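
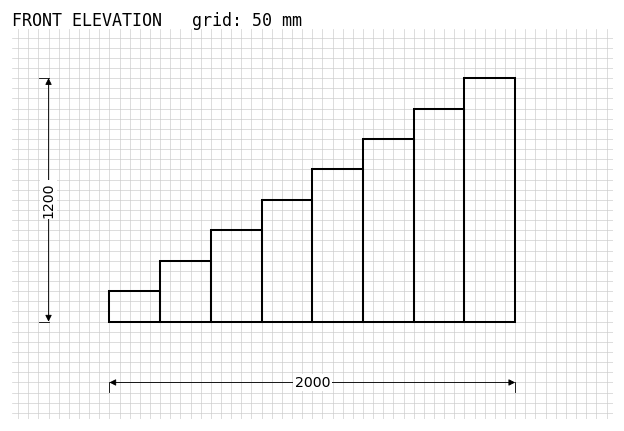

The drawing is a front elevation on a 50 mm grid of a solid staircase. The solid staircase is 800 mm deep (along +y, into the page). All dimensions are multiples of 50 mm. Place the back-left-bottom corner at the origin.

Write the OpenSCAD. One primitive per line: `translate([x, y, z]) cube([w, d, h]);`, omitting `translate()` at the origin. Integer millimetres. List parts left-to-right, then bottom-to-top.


cube([250, 800, 150]);
translate([250, 0, 0]) cube([250, 800, 300]);
translate([500, 0, 0]) cube([250, 800, 450]);
translate([750, 0, 0]) cube([250, 800, 600]);
translate([1000, 0, 0]) cube([250, 800, 750]);
translate([1250, 0, 0]) cube([250, 800, 900]);
translate([1500, 0, 0]) cube([250, 800, 1050]);
translate([1750, 0, 0]) cube([250, 800, 1200]);


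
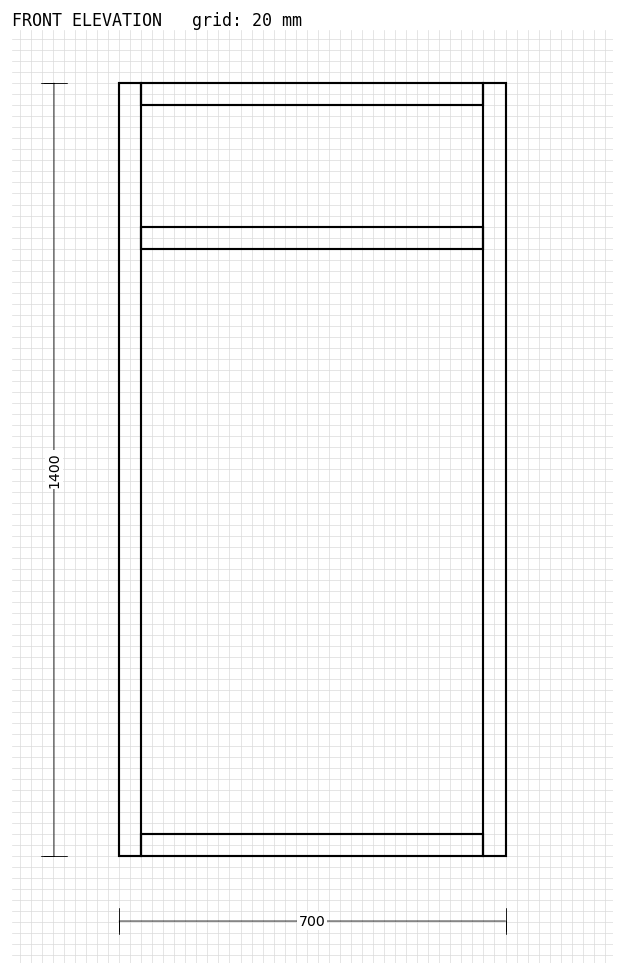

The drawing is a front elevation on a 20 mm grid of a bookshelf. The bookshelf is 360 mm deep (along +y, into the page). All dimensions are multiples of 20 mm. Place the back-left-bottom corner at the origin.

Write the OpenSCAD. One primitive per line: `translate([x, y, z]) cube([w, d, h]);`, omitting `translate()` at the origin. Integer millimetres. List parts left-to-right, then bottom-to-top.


cube([40, 360, 1400]);
translate([40, 0, 0]) cube([620, 360, 40]);
translate([40, 0, 1100]) cube([620, 360, 40]);
translate([40, 0, 1360]) cube([620, 360, 40]);
translate([660, 0, 0]) cube([40, 360, 1400]);


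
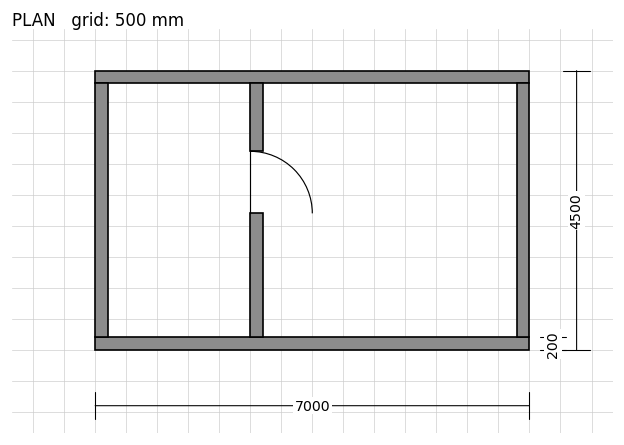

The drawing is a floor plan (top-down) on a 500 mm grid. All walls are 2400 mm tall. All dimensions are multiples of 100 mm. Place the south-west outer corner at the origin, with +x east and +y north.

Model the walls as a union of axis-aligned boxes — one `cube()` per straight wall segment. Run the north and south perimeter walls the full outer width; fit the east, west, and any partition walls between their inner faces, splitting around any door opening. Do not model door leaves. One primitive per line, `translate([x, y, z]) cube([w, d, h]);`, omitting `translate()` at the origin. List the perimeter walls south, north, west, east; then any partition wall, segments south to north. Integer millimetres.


cube([7000, 200, 2400]);
translate([0, 4300, 0]) cube([7000, 200, 2400]);
translate([0, 200, 0]) cube([200, 4100, 2400]);
translate([6800, 200, 0]) cube([200, 4100, 2400]);
translate([2500, 200, 0]) cube([200, 2000, 2400]);
translate([2500, 3200, 0]) cube([200, 1100, 2400]);


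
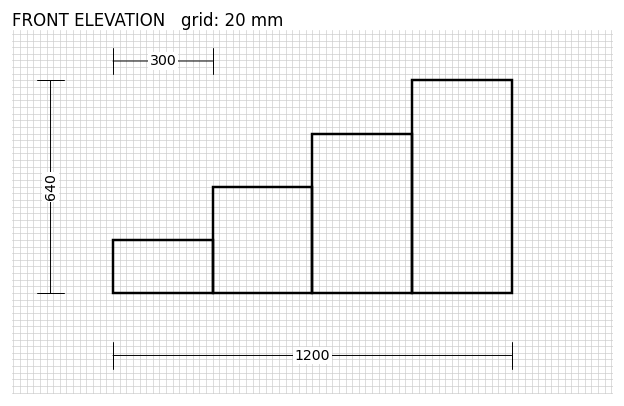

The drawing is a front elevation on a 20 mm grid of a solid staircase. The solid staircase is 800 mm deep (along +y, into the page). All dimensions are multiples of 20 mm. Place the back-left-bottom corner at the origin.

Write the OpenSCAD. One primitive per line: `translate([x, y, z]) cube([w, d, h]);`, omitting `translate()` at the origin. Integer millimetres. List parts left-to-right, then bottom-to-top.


cube([300, 800, 160]);
translate([300, 0, 0]) cube([300, 800, 320]);
translate([600, 0, 0]) cube([300, 800, 480]);
translate([900, 0, 0]) cube([300, 800, 640]);


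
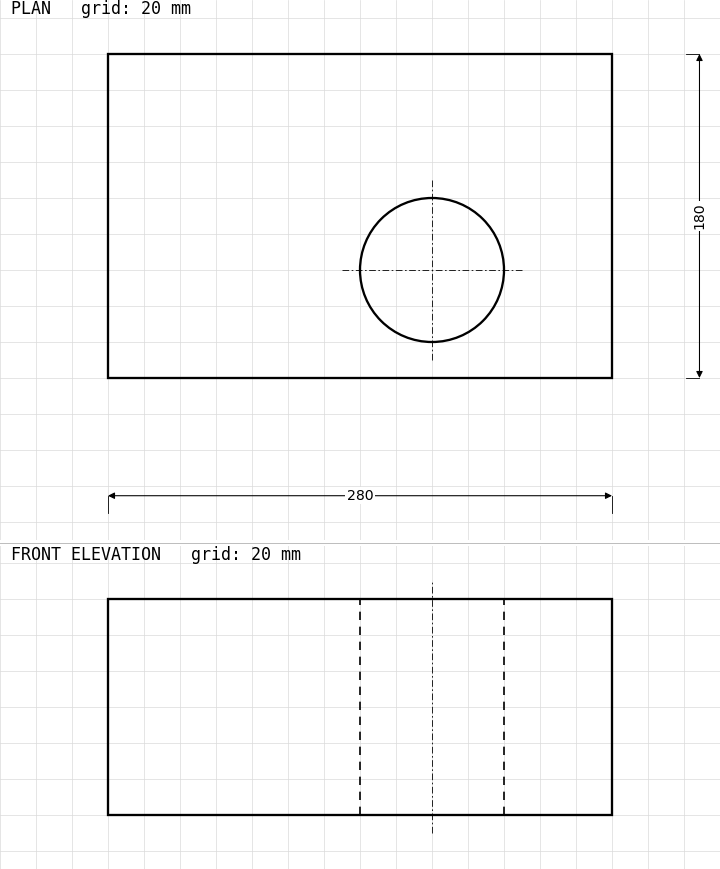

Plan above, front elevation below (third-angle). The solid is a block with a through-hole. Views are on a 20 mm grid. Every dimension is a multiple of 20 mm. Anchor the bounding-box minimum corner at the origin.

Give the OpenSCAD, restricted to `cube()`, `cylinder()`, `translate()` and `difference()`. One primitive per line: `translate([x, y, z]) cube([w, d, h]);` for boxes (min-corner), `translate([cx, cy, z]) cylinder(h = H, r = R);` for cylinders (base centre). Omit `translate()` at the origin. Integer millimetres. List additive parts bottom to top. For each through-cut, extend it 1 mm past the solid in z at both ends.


difference() {
  cube([280, 180, 120]);
  translate([180, 60, -1]) cylinder(h = 122, r = 40);
}


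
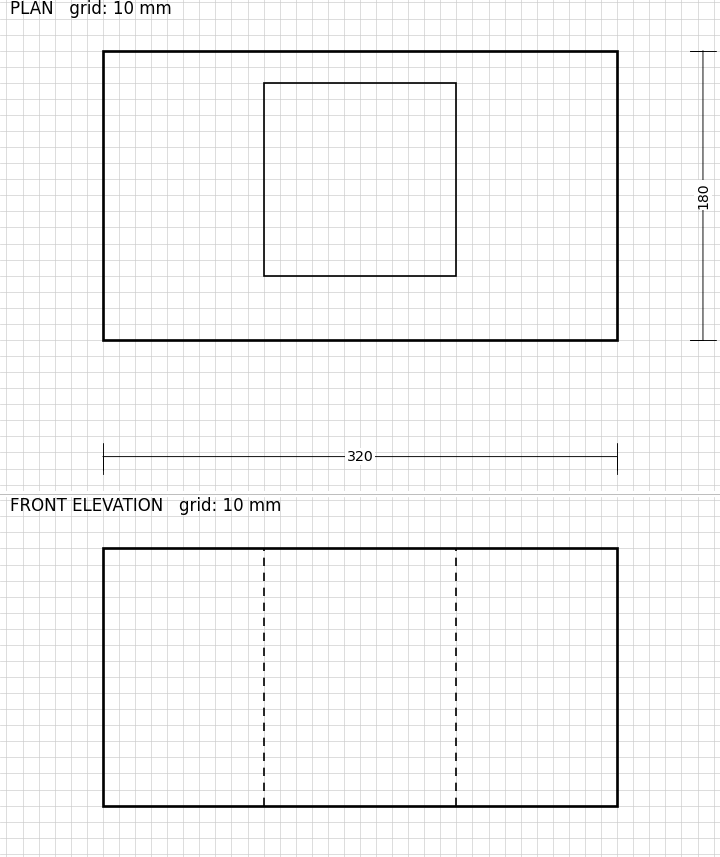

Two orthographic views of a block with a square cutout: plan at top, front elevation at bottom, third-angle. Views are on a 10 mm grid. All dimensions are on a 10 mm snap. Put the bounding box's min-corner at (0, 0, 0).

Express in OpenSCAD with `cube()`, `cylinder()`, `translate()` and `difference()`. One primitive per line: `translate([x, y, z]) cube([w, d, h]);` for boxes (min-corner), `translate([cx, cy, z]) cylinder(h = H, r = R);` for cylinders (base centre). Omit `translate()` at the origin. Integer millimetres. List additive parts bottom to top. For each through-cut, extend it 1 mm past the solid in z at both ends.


difference() {
  cube([320, 180, 160]);
  translate([100, 40, -1]) cube([120, 120, 162]);
}


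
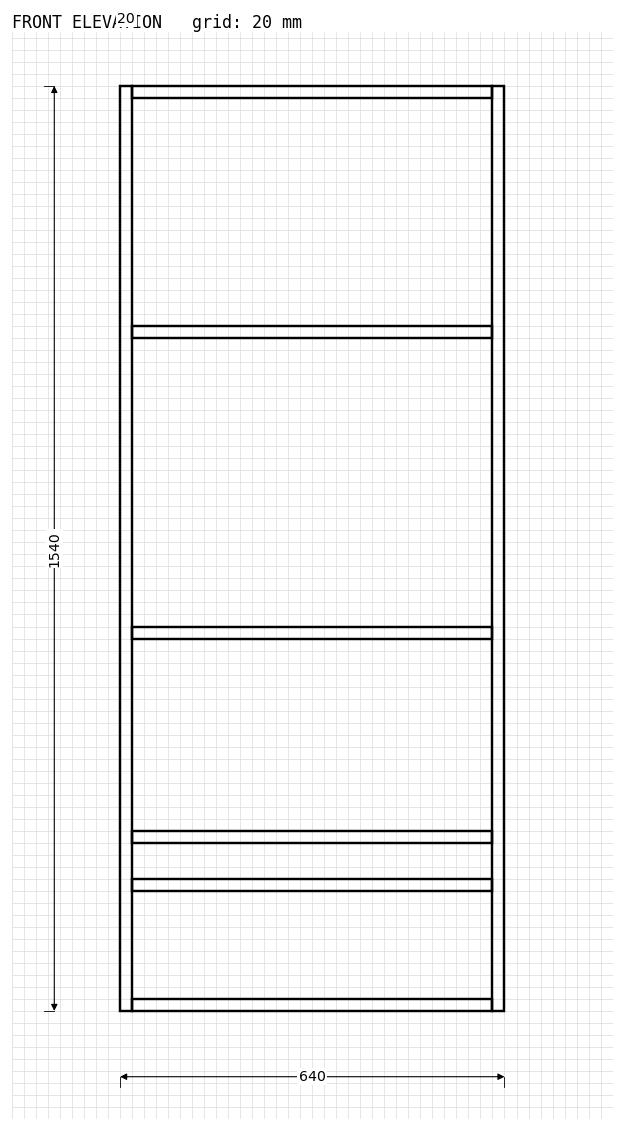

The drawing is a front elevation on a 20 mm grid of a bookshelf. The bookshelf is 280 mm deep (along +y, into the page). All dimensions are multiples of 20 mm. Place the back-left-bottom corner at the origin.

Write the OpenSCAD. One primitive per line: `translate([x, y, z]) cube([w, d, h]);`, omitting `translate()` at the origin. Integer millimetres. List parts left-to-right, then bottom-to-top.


cube([20, 280, 1540]);
translate([20, 0, 0]) cube([600, 280, 20]);
translate([20, 0, 200]) cube([600, 280, 20]);
translate([20, 0, 280]) cube([600, 280, 20]);
translate([20, 0, 620]) cube([600, 280, 20]);
translate([20, 0, 1120]) cube([600, 280, 20]);
translate([20, 0, 1520]) cube([600, 280, 20]);
translate([620, 0, 0]) cube([20, 280, 1540]);


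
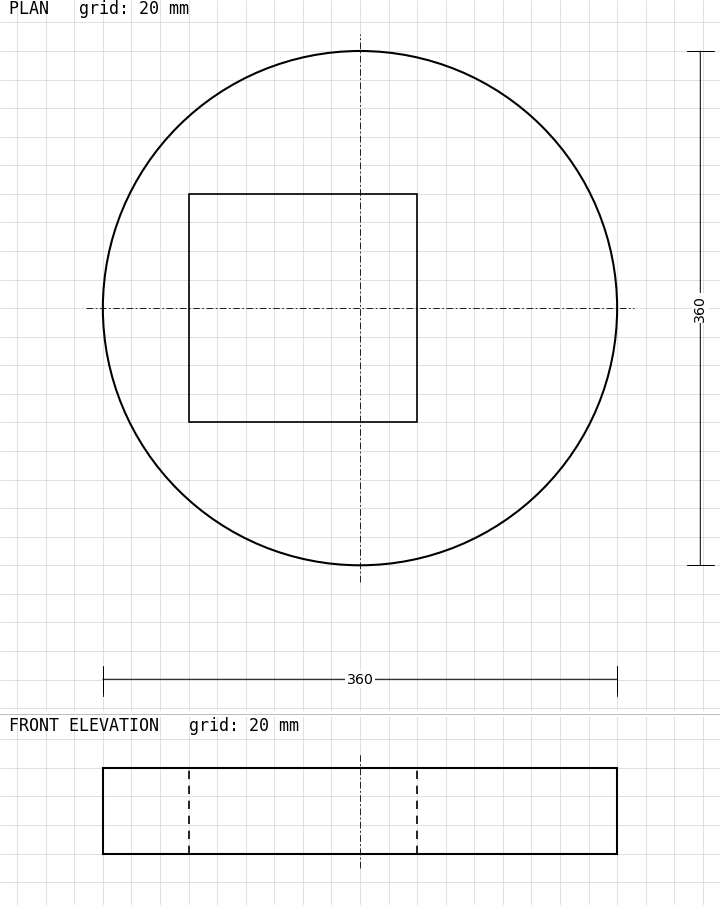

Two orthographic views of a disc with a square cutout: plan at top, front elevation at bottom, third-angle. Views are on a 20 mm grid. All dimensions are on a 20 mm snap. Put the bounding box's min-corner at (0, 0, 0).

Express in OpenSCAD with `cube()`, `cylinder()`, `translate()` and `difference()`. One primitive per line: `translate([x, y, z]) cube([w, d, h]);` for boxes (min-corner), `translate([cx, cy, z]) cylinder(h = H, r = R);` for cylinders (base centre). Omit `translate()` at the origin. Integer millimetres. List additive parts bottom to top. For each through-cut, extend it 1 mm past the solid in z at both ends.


difference() {
  translate([180, 180, 0]) cylinder(h = 60, r = 180);
  translate([60, 100, -1]) cube([160, 160, 62]);
}


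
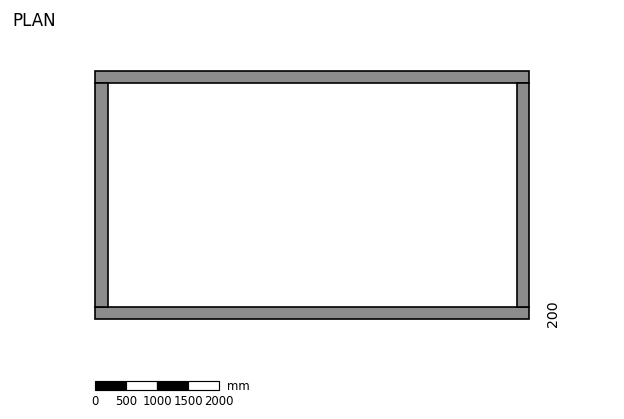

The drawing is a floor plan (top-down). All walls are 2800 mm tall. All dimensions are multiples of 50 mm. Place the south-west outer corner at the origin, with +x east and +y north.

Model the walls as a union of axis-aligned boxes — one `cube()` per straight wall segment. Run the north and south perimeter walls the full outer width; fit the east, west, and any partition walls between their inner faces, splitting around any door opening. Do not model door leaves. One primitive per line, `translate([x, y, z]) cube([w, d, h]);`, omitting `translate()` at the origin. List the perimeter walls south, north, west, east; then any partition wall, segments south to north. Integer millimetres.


cube([7000, 200, 2800]);
translate([0, 3800, 0]) cube([7000, 200, 2800]);
translate([0, 200, 0]) cube([200, 3600, 2800]);
translate([6800, 200, 0]) cube([200, 3600, 2800]);


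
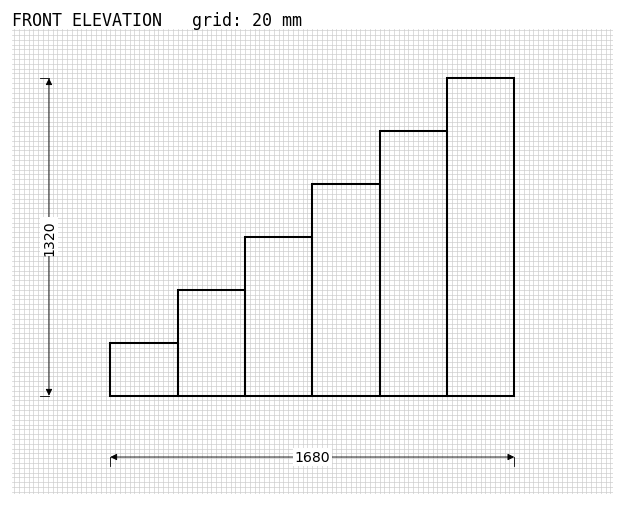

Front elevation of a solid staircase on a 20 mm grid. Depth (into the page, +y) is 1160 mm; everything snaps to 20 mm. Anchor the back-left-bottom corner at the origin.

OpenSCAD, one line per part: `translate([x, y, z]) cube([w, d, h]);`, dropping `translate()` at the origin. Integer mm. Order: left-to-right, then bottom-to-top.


cube([280, 1160, 220]);
translate([280, 0, 0]) cube([280, 1160, 440]);
translate([560, 0, 0]) cube([280, 1160, 660]);
translate([840, 0, 0]) cube([280, 1160, 880]);
translate([1120, 0, 0]) cube([280, 1160, 1100]);
translate([1400, 0, 0]) cube([280, 1160, 1320]);


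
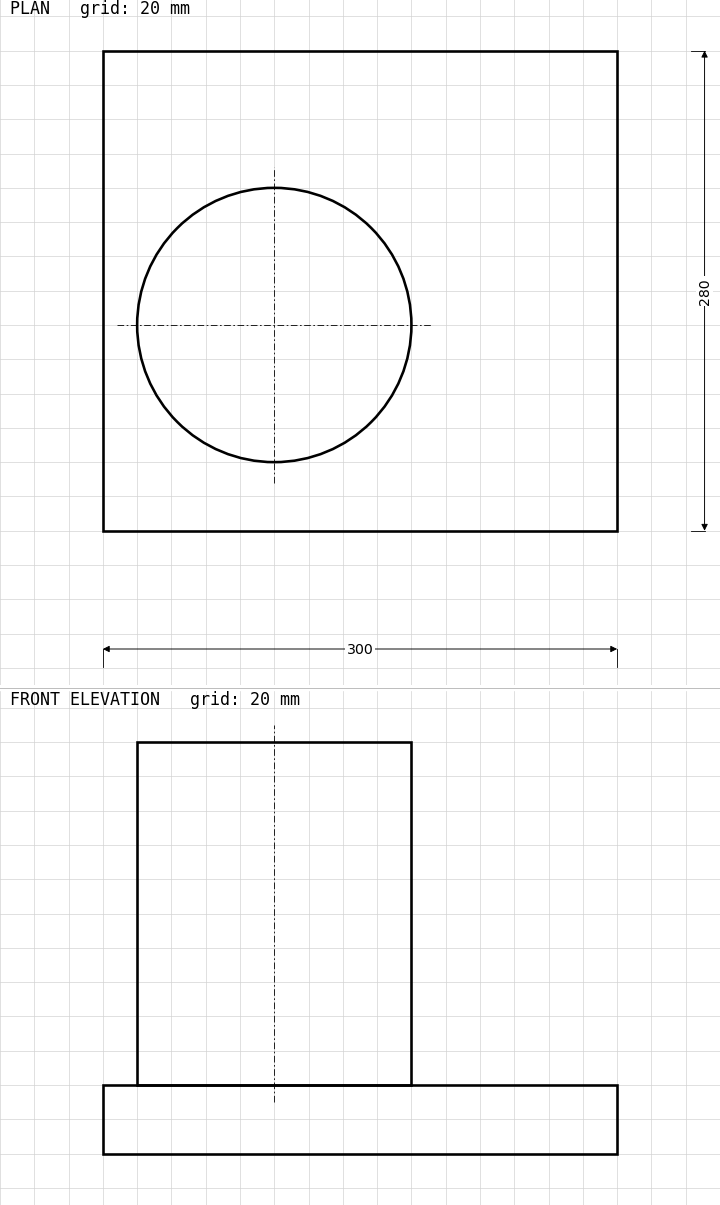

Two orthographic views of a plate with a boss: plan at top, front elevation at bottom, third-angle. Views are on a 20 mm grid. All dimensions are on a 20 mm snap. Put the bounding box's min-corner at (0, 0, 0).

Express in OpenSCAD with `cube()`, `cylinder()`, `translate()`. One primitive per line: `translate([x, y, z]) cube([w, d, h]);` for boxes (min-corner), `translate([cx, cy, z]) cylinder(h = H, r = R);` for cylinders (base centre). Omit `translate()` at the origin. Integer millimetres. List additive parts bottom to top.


cube([300, 280, 40]);
translate([100, 120, 40]) cylinder(h = 200, r = 80);


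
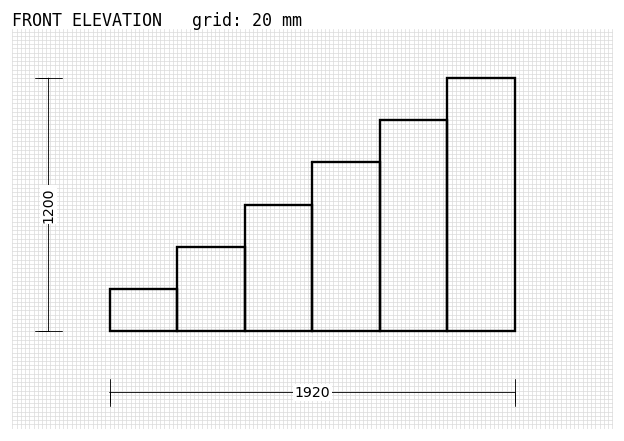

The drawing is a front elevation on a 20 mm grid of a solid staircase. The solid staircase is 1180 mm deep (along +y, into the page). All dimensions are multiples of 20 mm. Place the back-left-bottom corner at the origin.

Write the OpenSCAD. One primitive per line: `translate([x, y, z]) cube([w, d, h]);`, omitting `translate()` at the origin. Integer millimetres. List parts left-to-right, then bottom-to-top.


cube([320, 1180, 200]);
translate([320, 0, 0]) cube([320, 1180, 400]);
translate([640, 0, 0]) cube([320, 1180, 600]);
translate([960, 0, 0]) cube([320, 1180, 800]);
translate([1280, 0, 0]) cube([320, 1180, 1000]);
translate([1600, 0, 0]) cube([320, 1180, 1200]);


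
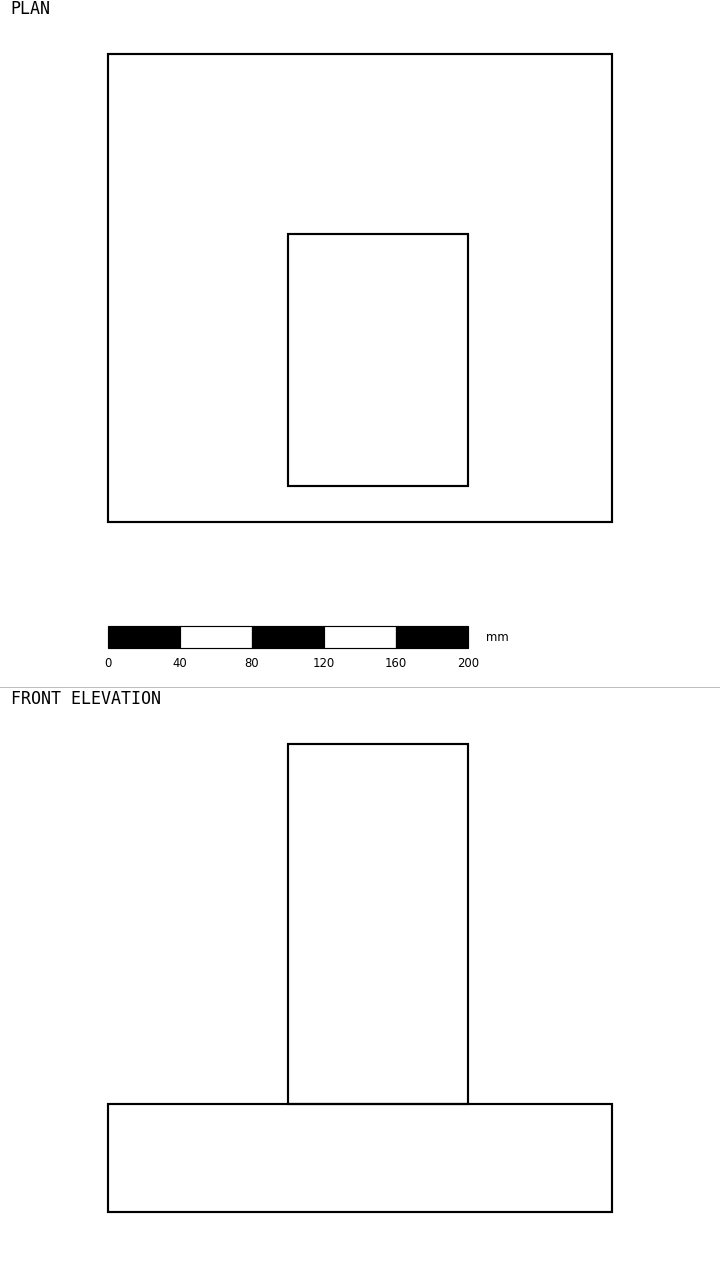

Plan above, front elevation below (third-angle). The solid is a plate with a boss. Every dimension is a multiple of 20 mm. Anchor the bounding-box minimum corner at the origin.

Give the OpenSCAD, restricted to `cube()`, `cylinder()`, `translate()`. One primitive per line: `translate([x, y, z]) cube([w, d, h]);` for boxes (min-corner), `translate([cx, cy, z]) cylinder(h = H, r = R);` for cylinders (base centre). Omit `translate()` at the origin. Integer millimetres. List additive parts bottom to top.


cube([280, 260, 60]);
translate([100, 20, 60]) cube([100, 140, 200]);


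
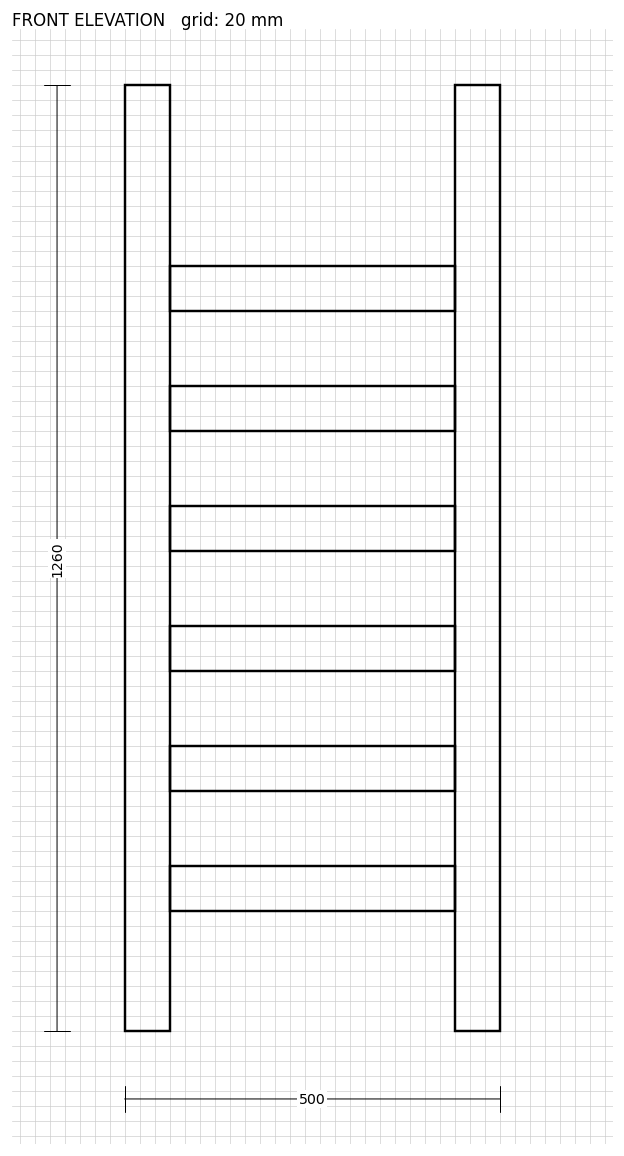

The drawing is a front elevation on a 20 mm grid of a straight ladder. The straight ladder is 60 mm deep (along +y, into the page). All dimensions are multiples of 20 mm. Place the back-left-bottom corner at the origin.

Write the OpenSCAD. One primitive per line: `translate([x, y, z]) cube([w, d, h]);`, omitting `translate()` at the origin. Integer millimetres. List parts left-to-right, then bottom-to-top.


cube([60, 60, 1260]);
translate([60, 0, 160]) cube([380, 60, 60]);
translate([60, 0, 320]) cube([380, 60, 60]);
translate([60, 0, 480]) cube([380, 60, 60]);
translate([60, 0, 640]) cube([380, 60, 60]);
translate([60, 0, 800]) cube([380, 60, 60]);
translate([60, 0, 960]) cube([380, 60, 60]);
translate([440, 0, 0]) cube([60, 60, 1260]);


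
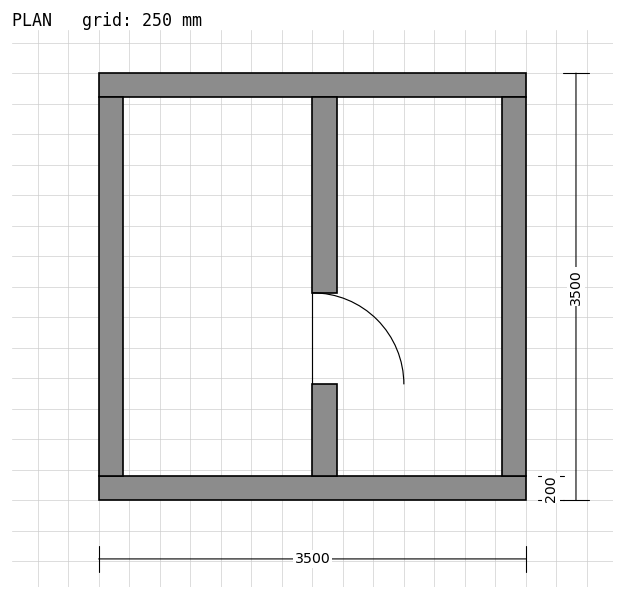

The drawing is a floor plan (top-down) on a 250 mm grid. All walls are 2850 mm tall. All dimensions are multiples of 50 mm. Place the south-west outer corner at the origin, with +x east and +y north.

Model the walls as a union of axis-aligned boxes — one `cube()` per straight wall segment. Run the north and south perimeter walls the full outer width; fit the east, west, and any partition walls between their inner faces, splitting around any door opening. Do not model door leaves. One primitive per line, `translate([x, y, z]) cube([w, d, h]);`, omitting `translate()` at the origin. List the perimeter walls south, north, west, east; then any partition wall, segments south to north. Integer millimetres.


cube([3500, 200, 2850]);
translate([0, 3300, 0]) cube([3500, 200, 2850]);
translate([0, 200, 0]) cube([200, 3100, 2850]);
translate([3300, 200, 0]) cube([200, 3100, 2850]);
translate([1750, 200, 0]) cube([200, 750, 2850]);
translate([1750, 1700, 0]) cube([200, 1600, 2850]);


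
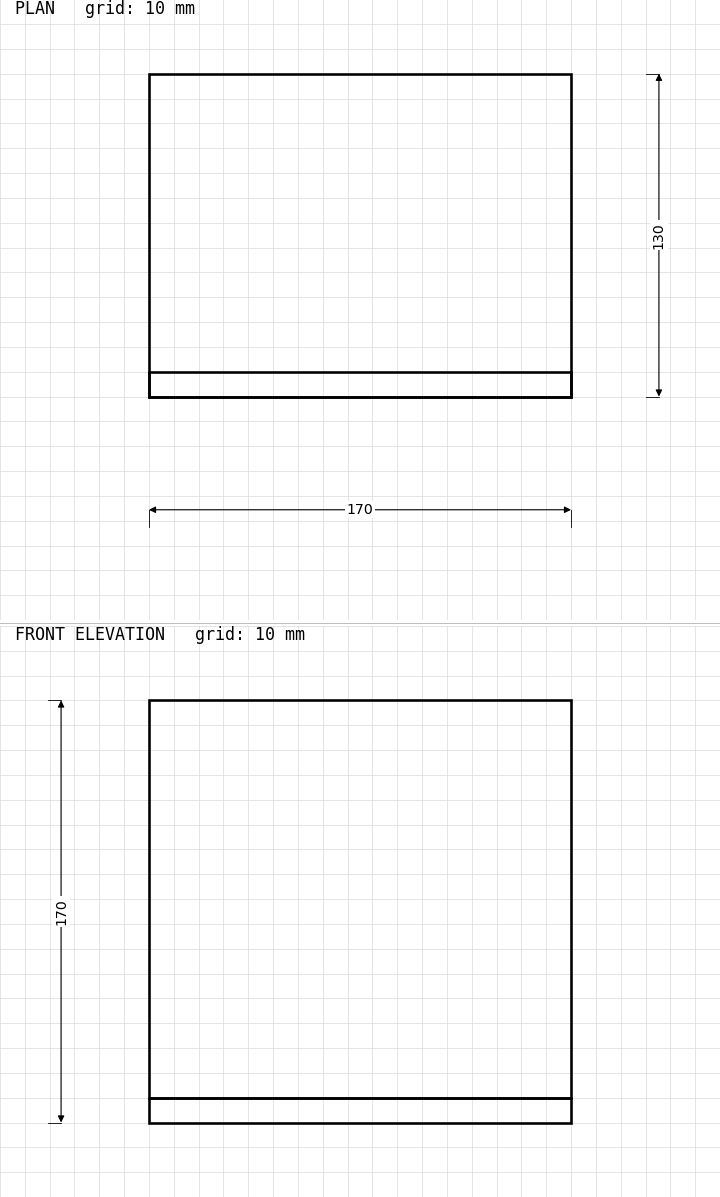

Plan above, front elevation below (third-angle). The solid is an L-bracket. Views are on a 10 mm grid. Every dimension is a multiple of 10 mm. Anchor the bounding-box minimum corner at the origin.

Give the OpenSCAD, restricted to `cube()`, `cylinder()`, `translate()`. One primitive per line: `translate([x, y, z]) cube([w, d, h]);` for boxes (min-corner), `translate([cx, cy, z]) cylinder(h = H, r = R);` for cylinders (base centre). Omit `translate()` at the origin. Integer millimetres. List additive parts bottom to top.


cube([170, 130, 10]);
translate([0, 0, 10]) cube([170, 10, 160]);


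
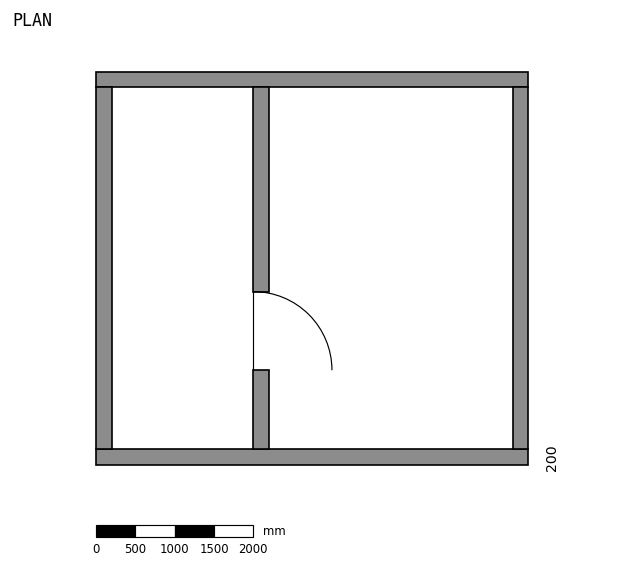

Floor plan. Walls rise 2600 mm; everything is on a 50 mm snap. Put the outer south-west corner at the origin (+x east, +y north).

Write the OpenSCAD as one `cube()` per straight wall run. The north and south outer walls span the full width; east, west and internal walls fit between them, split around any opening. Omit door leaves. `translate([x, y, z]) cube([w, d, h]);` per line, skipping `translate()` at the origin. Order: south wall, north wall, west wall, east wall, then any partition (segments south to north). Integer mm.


cube([5500, 200, 2600]);
translate([0, 4800, 0]) cube([5500, 200, 2600]);
translate([0, 200, 0]) cube([200, 4600, 2600]);
translate([5300, 200, 0]) cube([200, 4600, 2600]);
translate([2000, 200, 0]) cube([200, 1000, 2600]);
translate([2000, 2200, 0]) cube([200, 2600, 2600]);


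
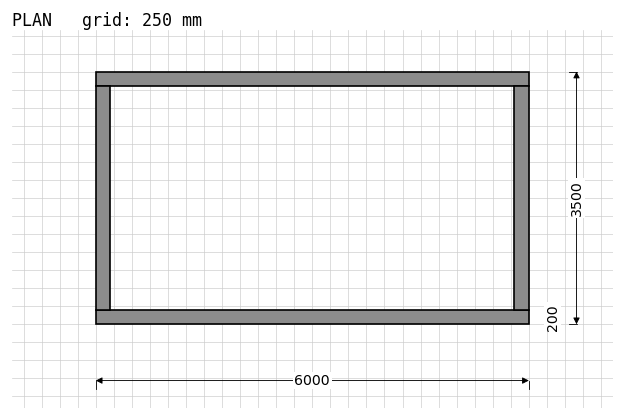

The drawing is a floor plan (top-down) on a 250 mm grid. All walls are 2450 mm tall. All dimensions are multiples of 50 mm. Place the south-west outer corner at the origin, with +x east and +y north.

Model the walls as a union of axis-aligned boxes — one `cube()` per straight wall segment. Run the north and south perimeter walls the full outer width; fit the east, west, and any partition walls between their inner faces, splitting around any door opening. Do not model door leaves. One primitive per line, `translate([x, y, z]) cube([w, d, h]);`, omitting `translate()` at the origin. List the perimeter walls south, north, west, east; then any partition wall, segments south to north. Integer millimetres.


cube([6000, 200, 2450]);
translate([0, 3300, 0]) cube([6000, 200, 2450]);
translate([0, 200, 0]) cube([200, 3100, 2450]);
translate([5800, 200, 0]) cube([200, 3100, 2450]);


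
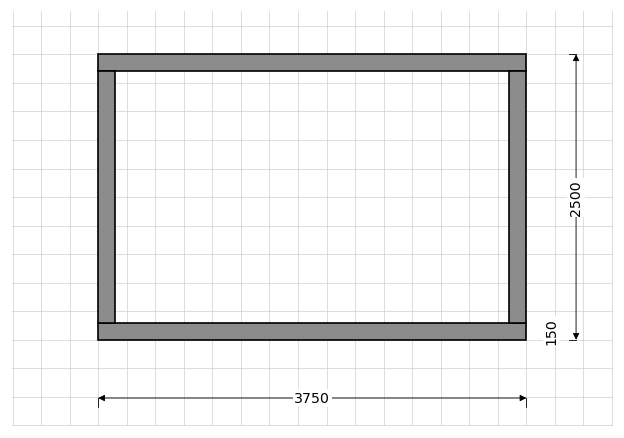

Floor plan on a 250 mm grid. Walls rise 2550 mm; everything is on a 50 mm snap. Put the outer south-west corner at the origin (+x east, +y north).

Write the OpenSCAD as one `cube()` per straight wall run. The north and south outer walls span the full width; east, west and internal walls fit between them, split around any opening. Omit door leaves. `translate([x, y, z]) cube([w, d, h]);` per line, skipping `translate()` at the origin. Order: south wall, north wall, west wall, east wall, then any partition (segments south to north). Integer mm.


cube([3750, 150, 2550]);
translate([0, 2350, 0]) cube([3750, 150, 2550]);
translate([0, 150, 0]) cube([150, 2200, 2550]);
translate([3600, 150, 0]) cube([150, 2200, 2550]);


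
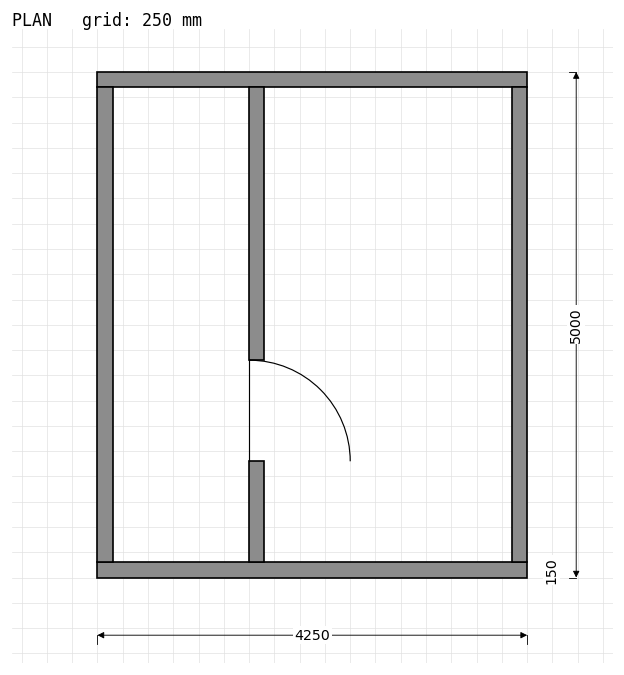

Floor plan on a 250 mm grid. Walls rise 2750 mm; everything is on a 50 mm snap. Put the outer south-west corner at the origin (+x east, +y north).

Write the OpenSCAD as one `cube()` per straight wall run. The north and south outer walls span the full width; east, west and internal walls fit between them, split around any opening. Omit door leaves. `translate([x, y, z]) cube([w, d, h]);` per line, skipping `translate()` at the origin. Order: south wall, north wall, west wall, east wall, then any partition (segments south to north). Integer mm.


cube([4250, 150, 2750]);
translate([0, 4850, 0]) cube([4250, 150, 2750]);
translate([0, 150, 0]) cube([150, 4700, 2750]);
translate([4100, 150, 0]) cube([150, 4700, 2750]);
translate([1500, 150, 0]) cube([150, 1000, 2750]);
translate([1500, 2150, 0]) cube([150, 2700, 2750]);


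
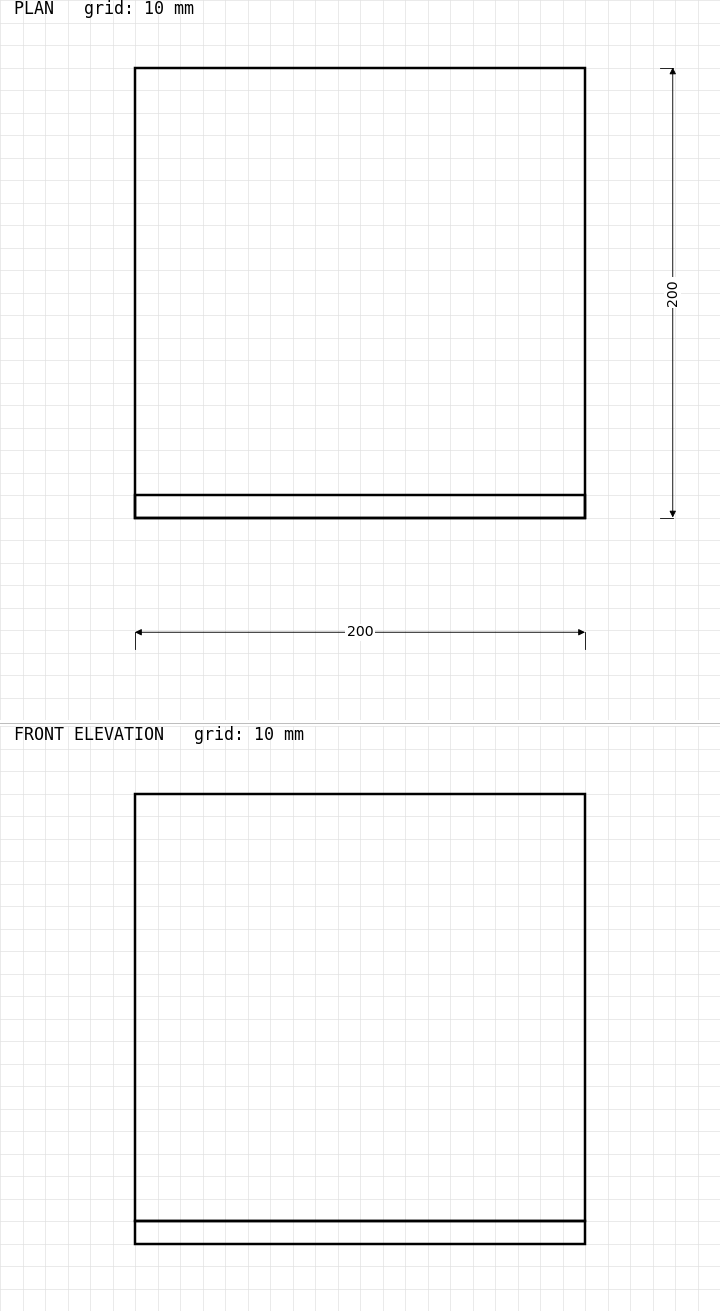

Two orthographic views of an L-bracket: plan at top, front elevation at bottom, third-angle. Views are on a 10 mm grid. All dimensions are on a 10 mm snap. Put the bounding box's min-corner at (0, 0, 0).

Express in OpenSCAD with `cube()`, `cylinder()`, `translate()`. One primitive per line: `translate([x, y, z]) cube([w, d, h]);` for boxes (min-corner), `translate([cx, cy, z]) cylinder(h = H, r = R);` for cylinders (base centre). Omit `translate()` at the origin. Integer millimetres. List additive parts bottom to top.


cube([200, 200, 10]);
translate([0, 0, 10]) cube([200, 10, 190]);


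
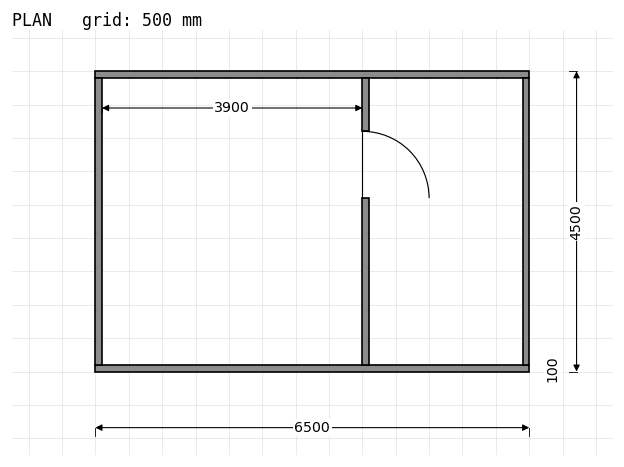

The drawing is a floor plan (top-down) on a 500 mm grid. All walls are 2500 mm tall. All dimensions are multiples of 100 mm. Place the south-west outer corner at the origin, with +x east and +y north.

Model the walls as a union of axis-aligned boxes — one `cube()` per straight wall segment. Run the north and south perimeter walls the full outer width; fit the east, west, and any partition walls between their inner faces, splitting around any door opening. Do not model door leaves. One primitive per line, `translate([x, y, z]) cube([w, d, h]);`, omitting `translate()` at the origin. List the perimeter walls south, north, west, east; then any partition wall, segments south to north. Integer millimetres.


cube([6500, 100, 2500]);
translate([0, 4400, 0]) cube([6500, 100, 2500]);
translate([0, 100, 0]) cube([100, 4300, 2500]);
translate([6400, 100, 0]) cube([100, 4300, 2500]);
translate([4000, 100, 0]) cube([100, 2500, 2500]);
translate([4000, 3600, 0]) cube([100, 800, 2500]);


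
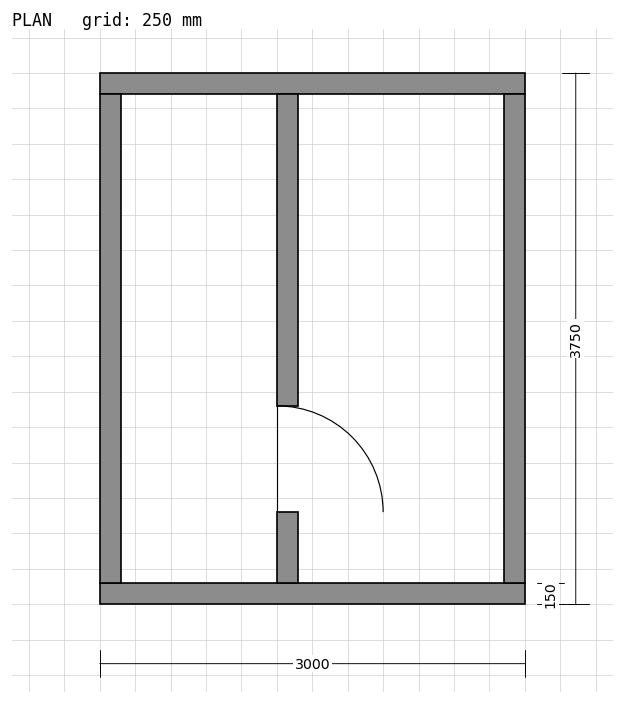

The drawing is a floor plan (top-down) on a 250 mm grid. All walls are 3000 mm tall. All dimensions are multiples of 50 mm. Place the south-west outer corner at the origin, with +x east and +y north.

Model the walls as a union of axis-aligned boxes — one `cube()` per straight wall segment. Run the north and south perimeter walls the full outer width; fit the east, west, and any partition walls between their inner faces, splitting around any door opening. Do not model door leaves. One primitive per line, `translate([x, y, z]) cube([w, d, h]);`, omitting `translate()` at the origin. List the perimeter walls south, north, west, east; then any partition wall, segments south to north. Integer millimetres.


cube([3000, 150, 3000]);
translate([0, 3600, 0]) cube([3000, 150, 3000]);
translate([0, 150, 0]) cube([150, 3450, 3000]);
translate([2850, 150, 0]) cube([150, 3450, 3000]);
translate([1250, 150, 0]) cube([150, 500, 3000]);
translate([1250, 1400, 0]) cube([150, 2200, 3000]);


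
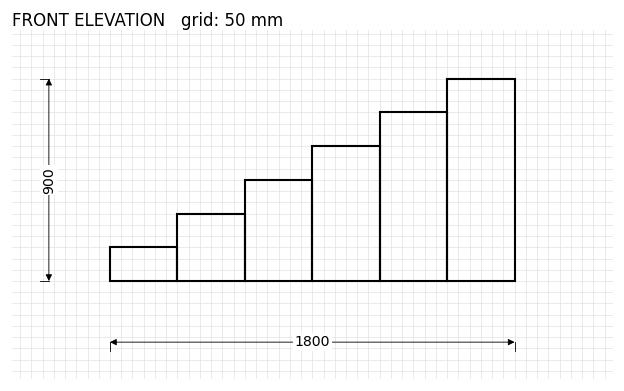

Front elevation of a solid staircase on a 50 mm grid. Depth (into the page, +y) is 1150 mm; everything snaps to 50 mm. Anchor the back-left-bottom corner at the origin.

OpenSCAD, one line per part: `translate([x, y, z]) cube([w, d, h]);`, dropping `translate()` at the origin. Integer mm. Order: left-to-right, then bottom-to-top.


cube([300, 1150, 150]);
translate([300, 0, 0]) cube([300, 1150, 300]);
translate([600, 0, 0]) cube([300, 1150, 450]);
translate([900, 0, 0]) cube([300, 1150, 600]);
translate([1200, 0, 0]) cube([300, 1150, 750]);
translate([1500, 0, 0]) cube([300, 1150, 900]);


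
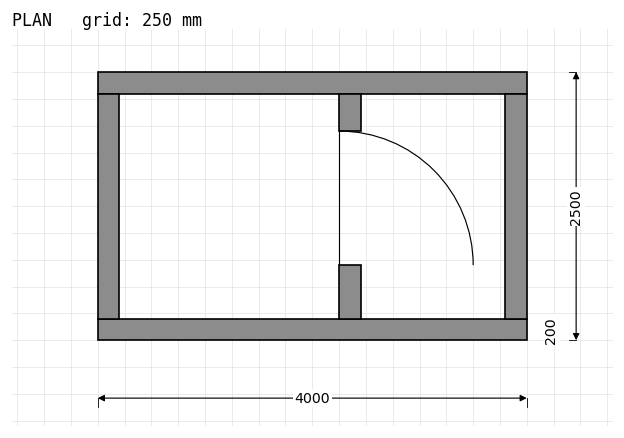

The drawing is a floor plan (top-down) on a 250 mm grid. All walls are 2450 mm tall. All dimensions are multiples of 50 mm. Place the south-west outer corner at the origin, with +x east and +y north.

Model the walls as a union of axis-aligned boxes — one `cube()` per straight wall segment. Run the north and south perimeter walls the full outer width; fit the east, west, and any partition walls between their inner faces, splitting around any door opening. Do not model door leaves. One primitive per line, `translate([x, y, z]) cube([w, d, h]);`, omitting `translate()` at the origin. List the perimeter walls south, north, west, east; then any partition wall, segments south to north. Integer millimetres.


cube([4000, 200, 2450]);
translate([0, 2300, 0]) cube([4000, 200, 2450]);
translate([0, 200, 0]) cube([200, 2100, 2450]);
translate([3800, 200, 0]) cube([200, 2100, 2450]);
translate([2250, 200, 0]) cube([200, 500, 2450]);
translate([2250, 1950, 0]) cube([200, 350, 2450]);


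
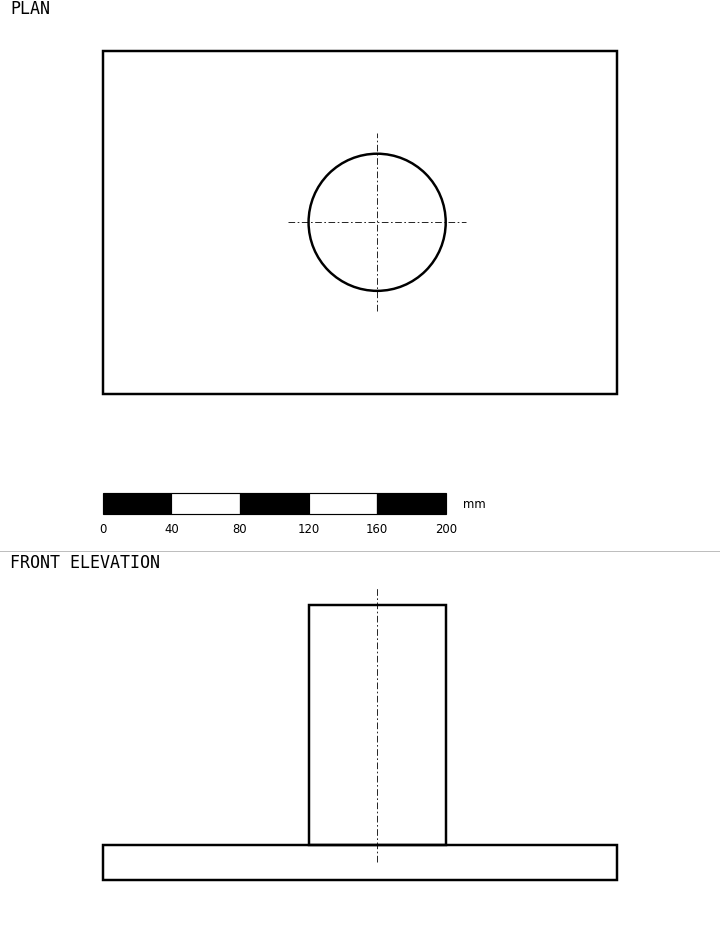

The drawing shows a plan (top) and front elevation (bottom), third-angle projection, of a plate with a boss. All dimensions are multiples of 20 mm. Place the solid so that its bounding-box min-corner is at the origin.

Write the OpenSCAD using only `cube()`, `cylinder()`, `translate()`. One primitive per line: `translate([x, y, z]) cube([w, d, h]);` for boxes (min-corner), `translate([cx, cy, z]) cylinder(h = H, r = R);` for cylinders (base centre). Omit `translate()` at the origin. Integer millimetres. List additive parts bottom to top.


cube([300, 200, 20]);
translate([160, 100, 20]) cylinder(h = 140, r = 40);


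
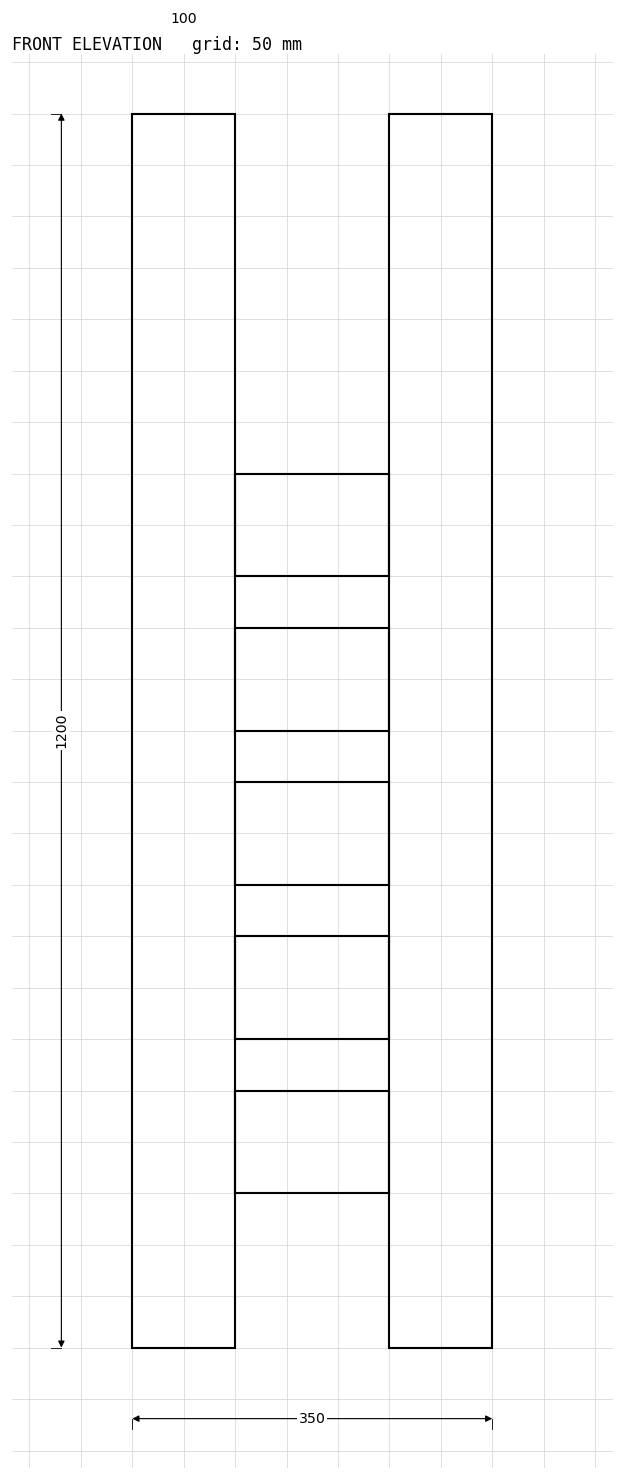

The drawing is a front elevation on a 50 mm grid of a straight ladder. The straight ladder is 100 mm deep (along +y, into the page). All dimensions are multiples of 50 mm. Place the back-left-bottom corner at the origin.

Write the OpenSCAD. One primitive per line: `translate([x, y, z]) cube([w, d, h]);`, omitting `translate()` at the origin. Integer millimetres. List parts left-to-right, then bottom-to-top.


cube([100, 100, 1200]);
translate([100, 0, 150]) cube([150, 100, 100]);
translate([100, 0, 300]) cube([150, 100, 100]);
translate([100, 0, 450]) cube([150, 100, 100]);
translate([100, 0, 600]) cube([150, 100, 100]);
translate([100, 0, 750]) cube([150, 100, 100]);
translate([250, 0, 0]) cube([100, 100, 1200]);


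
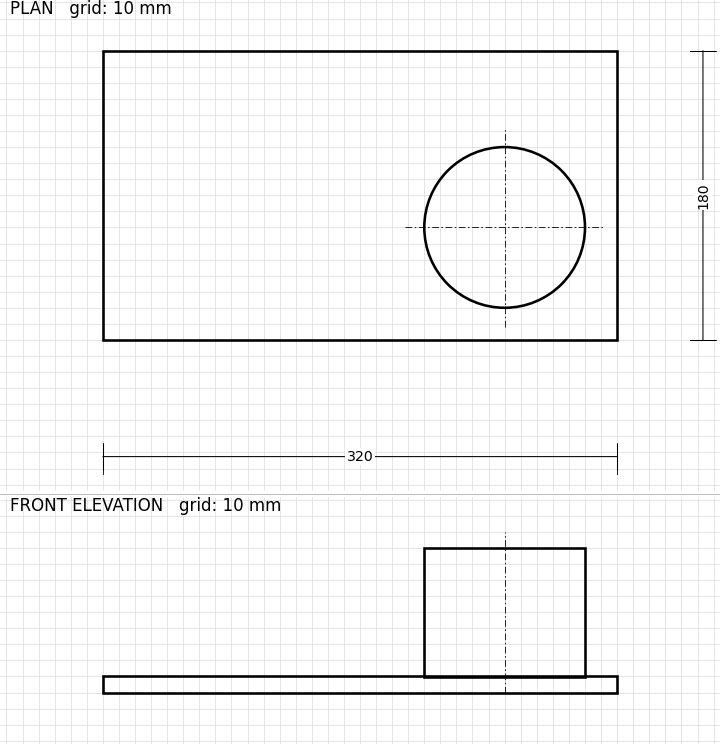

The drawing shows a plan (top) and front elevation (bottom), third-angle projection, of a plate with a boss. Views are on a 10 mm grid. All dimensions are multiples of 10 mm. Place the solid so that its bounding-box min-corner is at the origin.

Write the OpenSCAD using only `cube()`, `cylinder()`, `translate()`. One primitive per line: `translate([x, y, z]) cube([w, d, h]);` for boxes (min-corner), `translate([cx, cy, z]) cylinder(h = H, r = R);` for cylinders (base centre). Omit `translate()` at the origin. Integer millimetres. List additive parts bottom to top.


cube([320, 180, 10]);
translate([250, 70, 10]) cylinder(h = 80, r = 50);


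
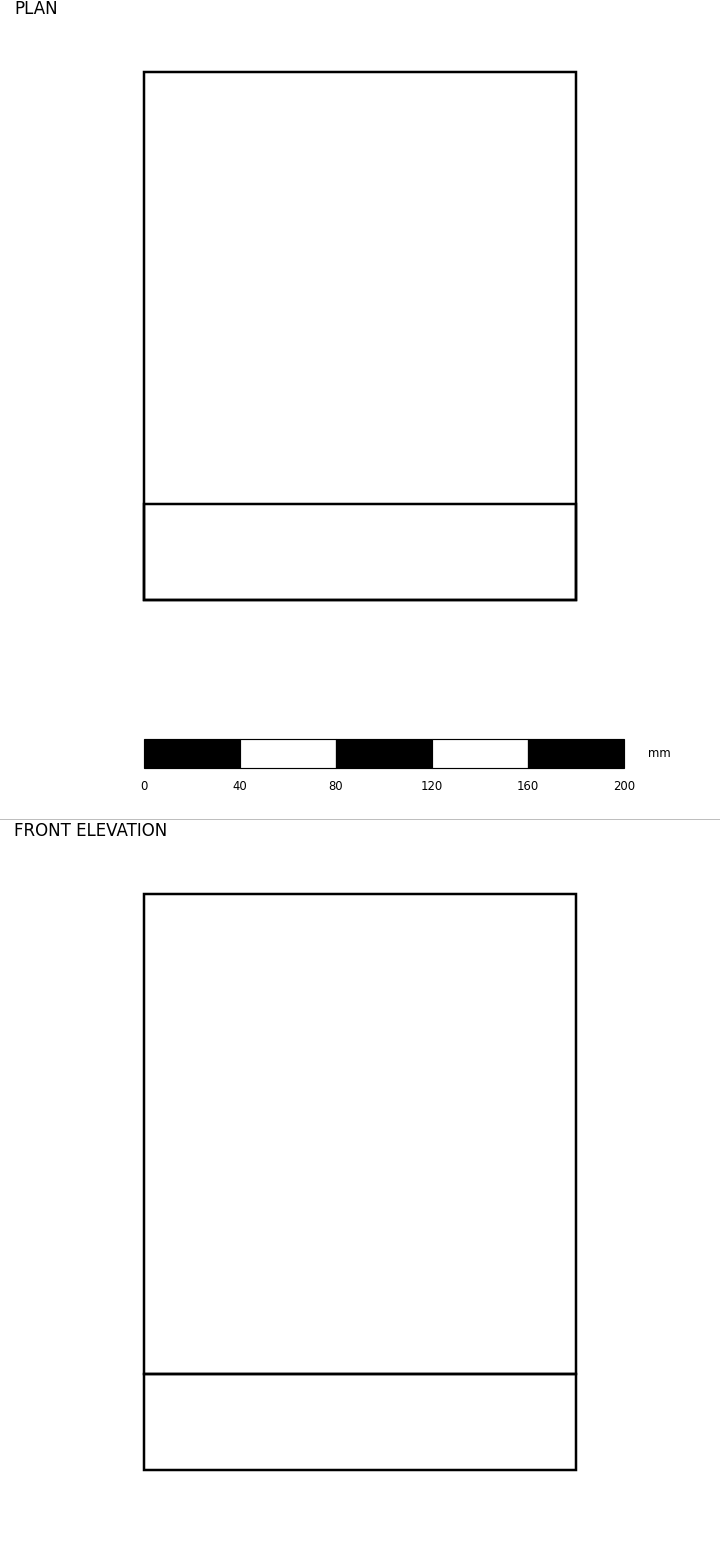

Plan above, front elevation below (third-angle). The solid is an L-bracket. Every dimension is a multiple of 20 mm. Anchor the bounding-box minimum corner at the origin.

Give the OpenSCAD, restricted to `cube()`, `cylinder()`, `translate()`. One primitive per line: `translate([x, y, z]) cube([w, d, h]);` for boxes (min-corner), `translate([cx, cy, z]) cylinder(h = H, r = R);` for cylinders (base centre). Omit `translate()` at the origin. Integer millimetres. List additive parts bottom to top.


cube([180, 220, 40]);
translate([0, 0, 40]) cube([180, 40, 200]);


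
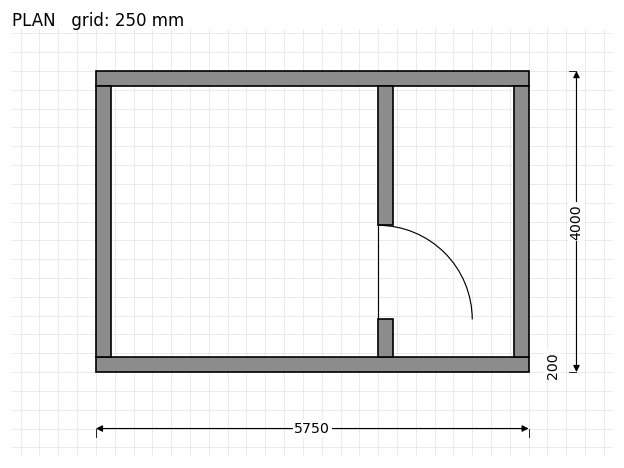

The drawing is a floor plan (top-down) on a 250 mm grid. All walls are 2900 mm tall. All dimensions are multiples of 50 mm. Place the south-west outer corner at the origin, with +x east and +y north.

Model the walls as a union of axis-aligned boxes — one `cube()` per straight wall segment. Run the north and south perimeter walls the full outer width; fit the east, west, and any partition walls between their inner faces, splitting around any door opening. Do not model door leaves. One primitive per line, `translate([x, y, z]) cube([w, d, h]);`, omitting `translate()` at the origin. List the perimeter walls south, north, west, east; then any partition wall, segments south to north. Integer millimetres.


cube([5750, 200, 2900]);
translate([0, 3800, 0]) cube([5750, 200, 2900]);
translate([0, 200, 0]) cube([200, 3600, 2900]);
translate([5550, 200, 0]) cube([200, 3600, 2900]);
translate([3750, 200, 0]) cube([200, 500, 2900]);
translate([3750, 1950, 0]) cube([200, 1850, 2900]);


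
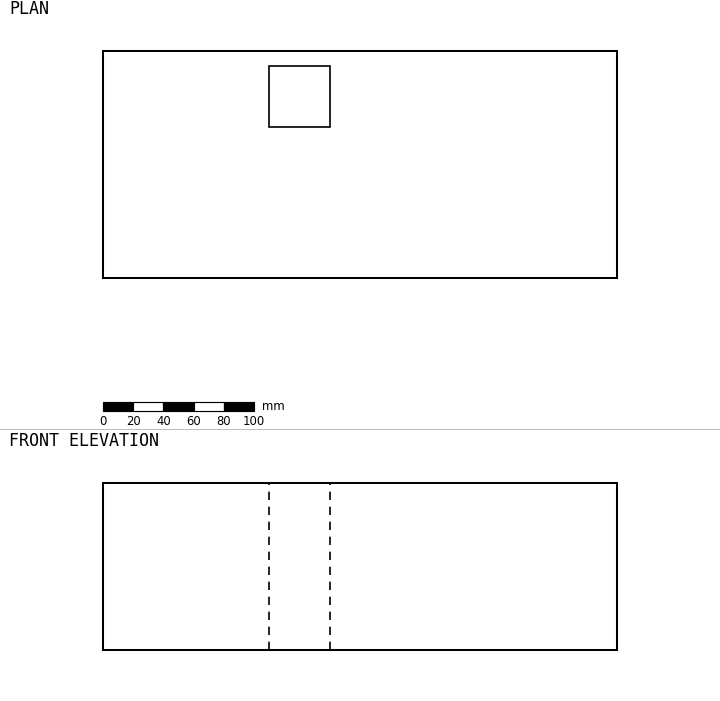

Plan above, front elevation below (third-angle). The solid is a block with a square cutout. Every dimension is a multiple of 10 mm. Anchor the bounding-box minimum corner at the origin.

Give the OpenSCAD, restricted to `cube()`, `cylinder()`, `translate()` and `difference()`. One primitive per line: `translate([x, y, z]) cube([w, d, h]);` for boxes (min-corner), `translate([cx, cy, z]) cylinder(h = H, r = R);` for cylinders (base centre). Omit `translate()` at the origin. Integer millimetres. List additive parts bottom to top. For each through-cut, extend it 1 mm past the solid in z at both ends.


difference() {
  cube([340, 150, 110]);
  translate([110, 100, -1]) cube([40, 40, 112]);
}


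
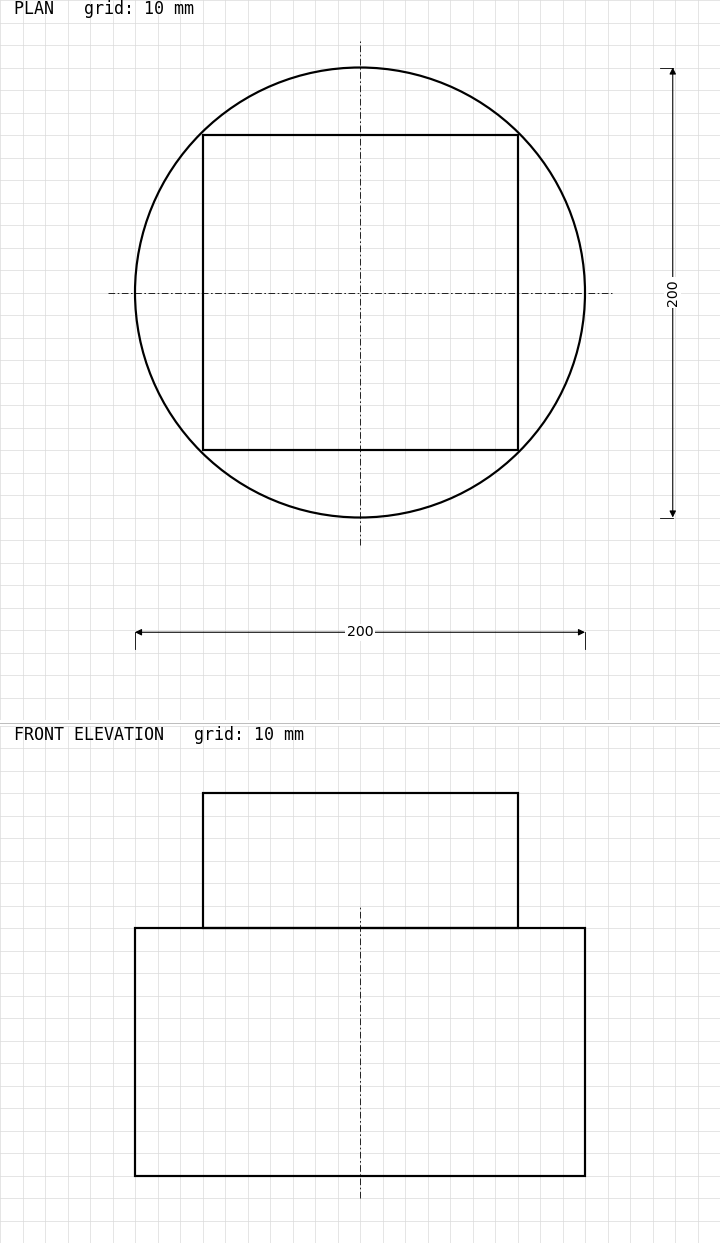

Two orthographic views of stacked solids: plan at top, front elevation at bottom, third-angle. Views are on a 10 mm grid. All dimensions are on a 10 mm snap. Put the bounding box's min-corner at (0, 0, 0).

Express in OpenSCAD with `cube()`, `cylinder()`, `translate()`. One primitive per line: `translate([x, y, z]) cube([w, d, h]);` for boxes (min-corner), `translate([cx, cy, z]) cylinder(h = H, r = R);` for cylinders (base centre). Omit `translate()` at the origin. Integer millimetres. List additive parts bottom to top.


translate([100, 100, 0]) cylinder(h = 110, r = 100);
translate([30, 30, 110]) cube([140, 140, 60]);


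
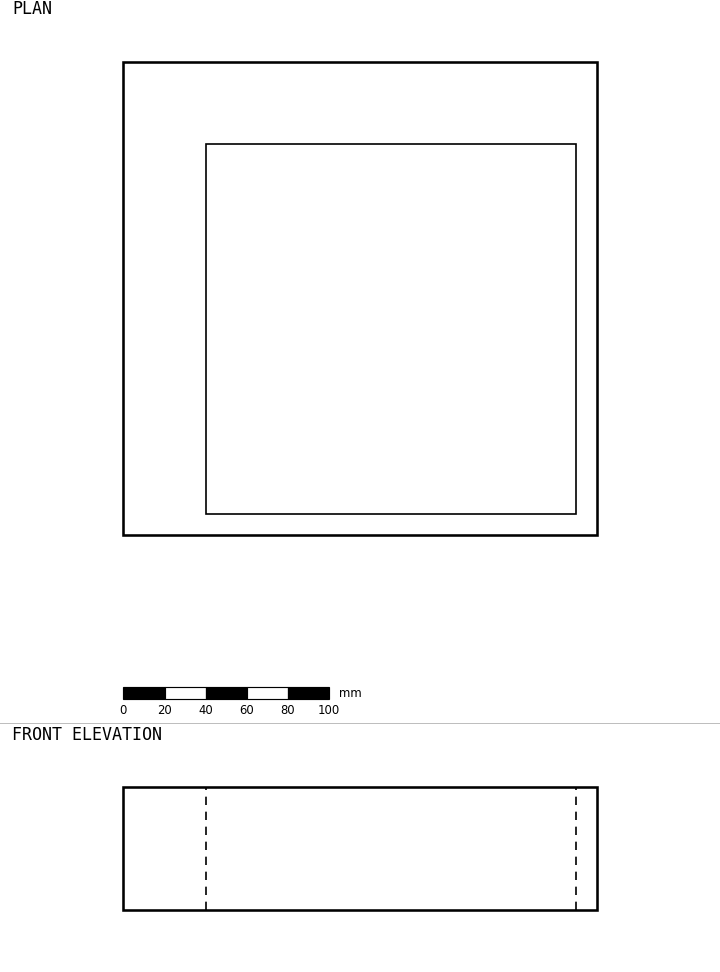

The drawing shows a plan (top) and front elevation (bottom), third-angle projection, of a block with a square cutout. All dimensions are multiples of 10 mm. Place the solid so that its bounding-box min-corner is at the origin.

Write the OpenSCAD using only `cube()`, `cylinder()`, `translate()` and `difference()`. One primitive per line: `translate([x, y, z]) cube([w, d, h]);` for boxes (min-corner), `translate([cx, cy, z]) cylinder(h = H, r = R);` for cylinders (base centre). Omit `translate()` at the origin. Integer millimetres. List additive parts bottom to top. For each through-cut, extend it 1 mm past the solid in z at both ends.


difference() {
  cube([230, 230, 60]);
  translate([40, 10, -1]) cube([180, 180, 62]);
}


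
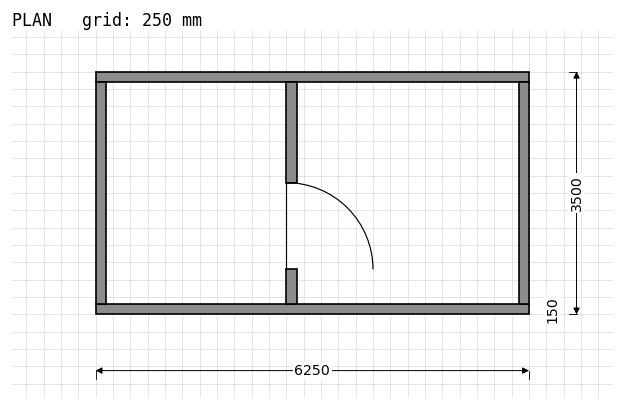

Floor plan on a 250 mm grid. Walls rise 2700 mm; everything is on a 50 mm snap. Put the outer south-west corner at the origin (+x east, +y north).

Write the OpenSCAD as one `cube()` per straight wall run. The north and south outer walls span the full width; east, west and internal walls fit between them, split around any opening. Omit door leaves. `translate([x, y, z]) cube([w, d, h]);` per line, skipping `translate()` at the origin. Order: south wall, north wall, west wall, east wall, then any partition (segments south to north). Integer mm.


cube([6250, 150, 2700]);
translate([0, 3350, 0]) cube([6250, 150, 2700]);
translate([0, 150, 0]) cube([150, 3200, 2700]);
translate([6100, 150, 0]) cube([150, 3200, 2700]);
translate([2750, 150, 0]) cube([150, 500, 2700]);
translate([2750, 1900, 0]) cube([150, 1450, 2700]);


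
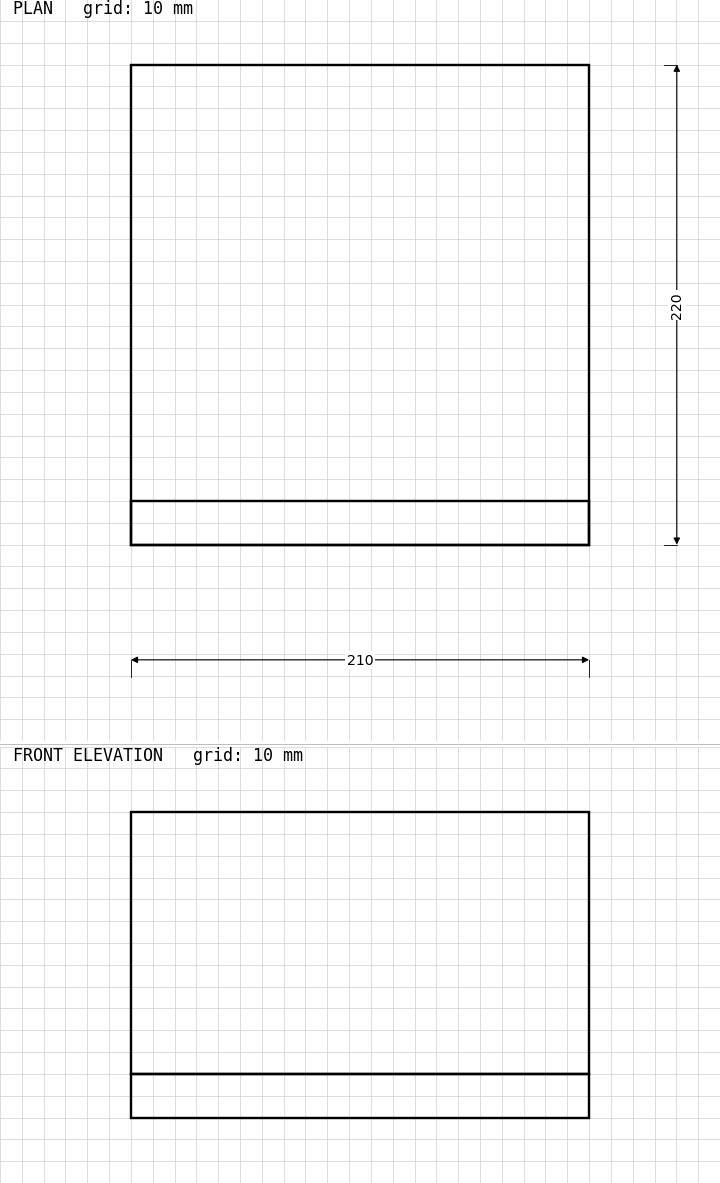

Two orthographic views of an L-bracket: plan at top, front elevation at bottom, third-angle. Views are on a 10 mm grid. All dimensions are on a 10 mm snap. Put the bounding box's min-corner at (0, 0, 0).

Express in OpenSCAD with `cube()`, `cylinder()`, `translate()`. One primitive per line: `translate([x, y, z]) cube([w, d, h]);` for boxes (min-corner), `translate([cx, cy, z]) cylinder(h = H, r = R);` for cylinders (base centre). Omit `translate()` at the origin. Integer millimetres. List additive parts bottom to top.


cube([210, 220, 20]);
translate([0, 0, 20]) cube([210, 20, 120]);


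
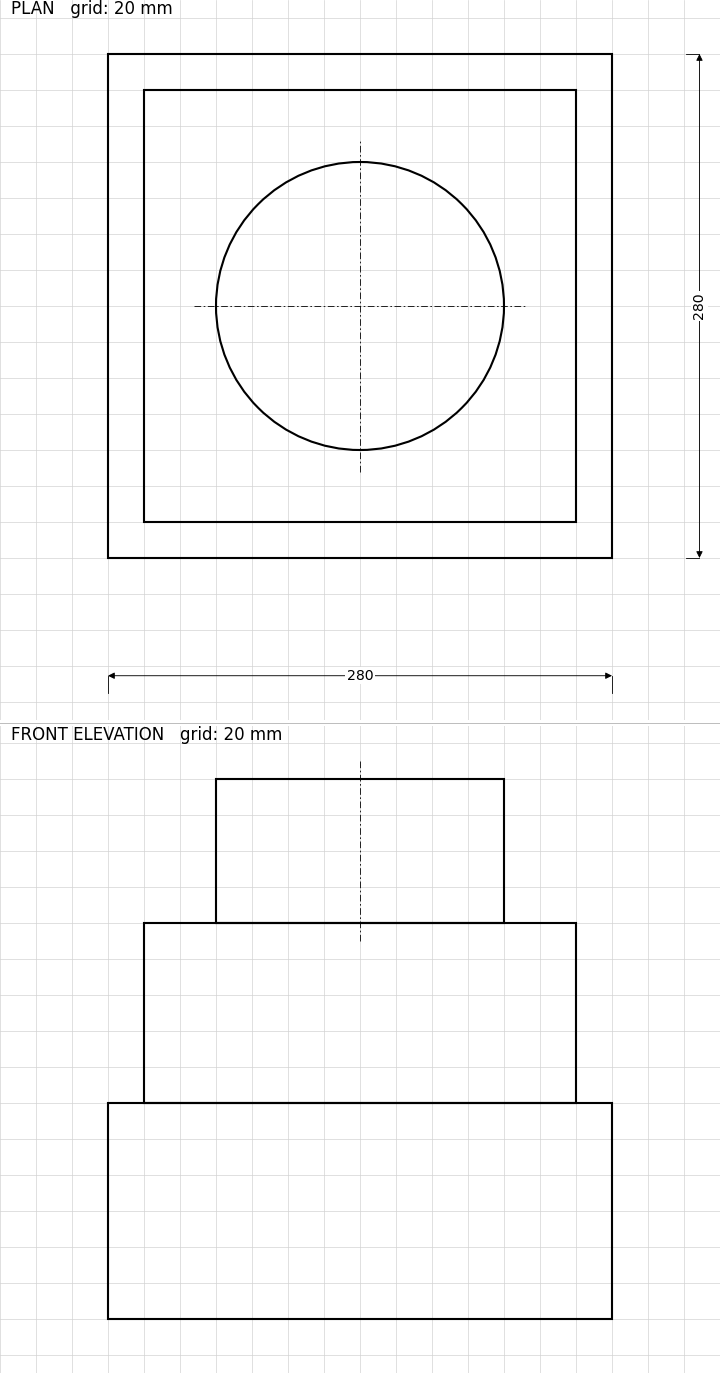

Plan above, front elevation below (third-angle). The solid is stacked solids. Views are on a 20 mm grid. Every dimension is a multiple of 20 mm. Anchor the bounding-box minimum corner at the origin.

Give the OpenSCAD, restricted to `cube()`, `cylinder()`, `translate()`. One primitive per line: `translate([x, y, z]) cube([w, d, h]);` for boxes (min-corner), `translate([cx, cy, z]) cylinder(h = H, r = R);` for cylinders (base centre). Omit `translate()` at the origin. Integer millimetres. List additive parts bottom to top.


cube([280, 280, 120]);
translate([20, 20, 120]) cube([240, 240, 100]);
translate([140, 140, 220]) cylinder(h = 80, r = 80);


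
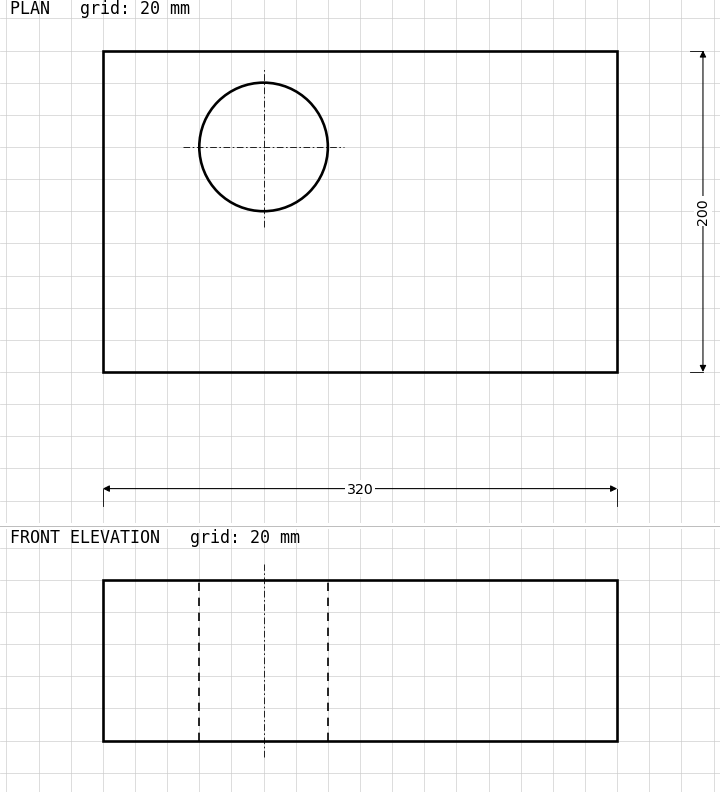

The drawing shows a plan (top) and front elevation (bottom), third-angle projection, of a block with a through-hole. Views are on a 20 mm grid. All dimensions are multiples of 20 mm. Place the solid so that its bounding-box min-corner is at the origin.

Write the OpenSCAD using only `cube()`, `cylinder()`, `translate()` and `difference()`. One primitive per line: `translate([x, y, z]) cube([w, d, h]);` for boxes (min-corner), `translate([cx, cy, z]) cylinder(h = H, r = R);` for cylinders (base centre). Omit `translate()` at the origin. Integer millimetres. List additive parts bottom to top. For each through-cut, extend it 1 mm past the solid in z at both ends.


difference() {
  cube([320, 200, 100]);
  translate([100, 140, -1]) cylinder(h = 102, r = 40);
}


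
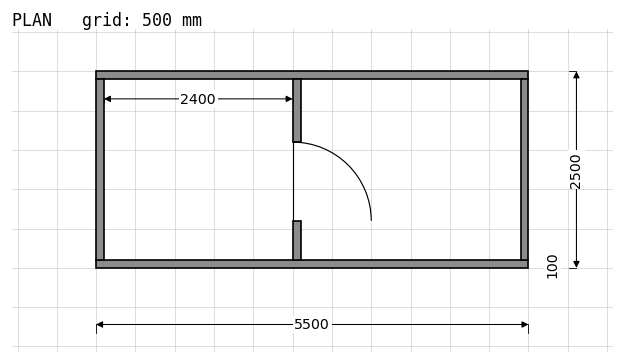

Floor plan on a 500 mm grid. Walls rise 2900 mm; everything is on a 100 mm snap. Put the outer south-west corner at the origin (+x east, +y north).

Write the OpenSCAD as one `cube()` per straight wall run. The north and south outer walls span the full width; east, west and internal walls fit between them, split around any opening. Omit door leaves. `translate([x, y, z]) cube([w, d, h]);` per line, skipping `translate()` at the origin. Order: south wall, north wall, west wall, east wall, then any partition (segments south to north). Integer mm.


cube([5500, 100, 2900]);
translate([0, 2400, 0]) cube([5500, 100, 2900]);
translate([0, 100, 0]) cube([100, 2300, 2900]);
translate([5400, 100, 0]) cube([100, 2300, 2900]);
translate([2500, 100, 0]) cube([100, 500, 2900]);
translate([2500, 1600, 0]) cube([100, 800, 2900]);


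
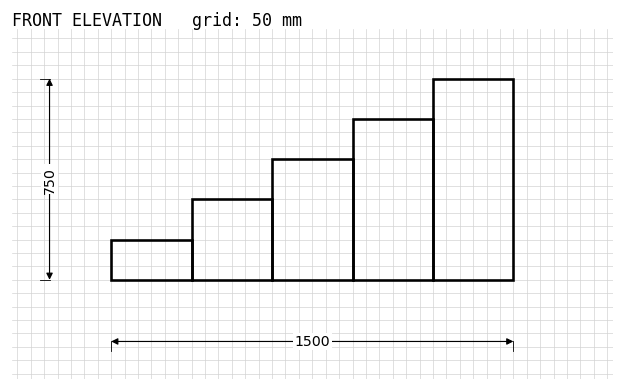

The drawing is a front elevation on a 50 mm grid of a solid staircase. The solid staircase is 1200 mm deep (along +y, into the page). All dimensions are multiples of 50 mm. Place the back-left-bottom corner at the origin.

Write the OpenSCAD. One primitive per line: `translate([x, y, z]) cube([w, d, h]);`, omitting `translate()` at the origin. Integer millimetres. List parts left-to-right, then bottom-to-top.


cube([300, 1200, 150]);
translate([300, 0, 0]) cube([300, 1200, 300]);
translate([600, 0, 0]) cube([300, 1200, 450]);
translate([900, 0, 0]) cube([300, 1200, 600]);
translate([1200, 0, 0]) cube([300, 1200, 750]);
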